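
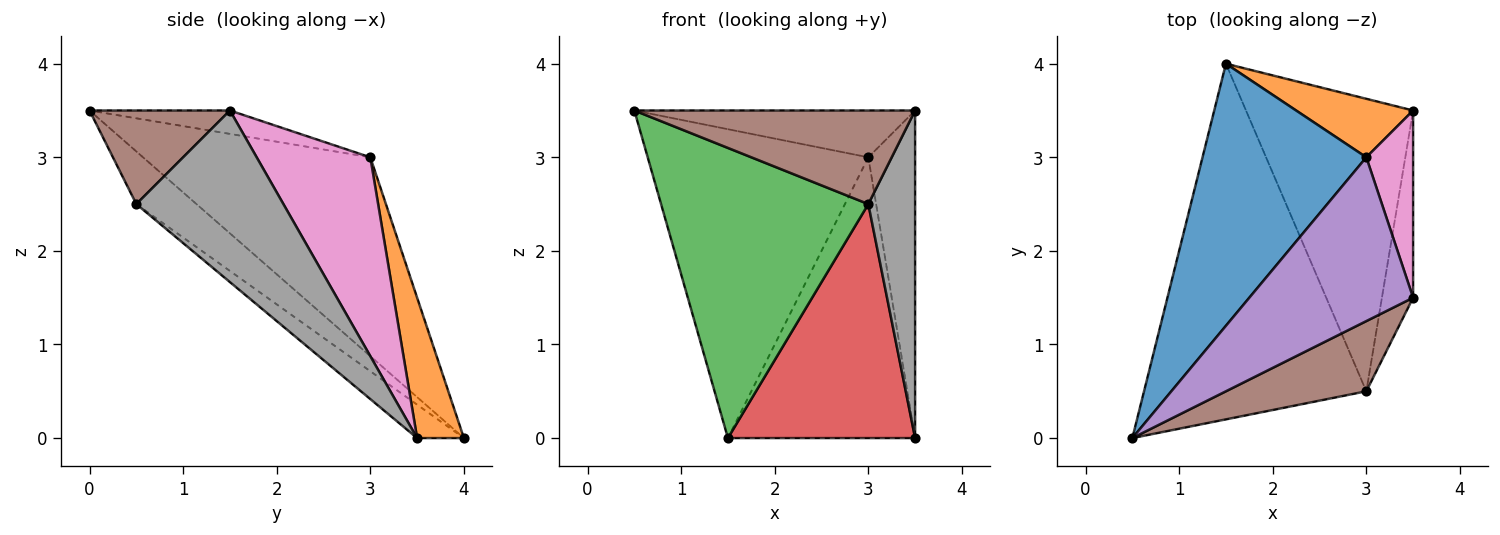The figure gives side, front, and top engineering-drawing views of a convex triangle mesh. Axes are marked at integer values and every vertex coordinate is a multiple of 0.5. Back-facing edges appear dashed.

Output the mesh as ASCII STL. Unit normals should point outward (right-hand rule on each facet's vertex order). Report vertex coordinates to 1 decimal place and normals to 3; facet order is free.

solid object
 facet normal -0.618 0.600 0.509
  outer loop
   vertex 3.0 3.0 3.0
   vertex 1.5 4.0 0.0
   vertex 0.5 0.0 3.5
  endloop
 endfacet
 facet normal 0.238 0.951 0.198
  outer loop
   vertex 3.0 3.0 3.0
   vertex 3.5 3.5 0.0
   vertex 1.5 4.0 0.0
  endloop
 endfacet
 facet normal -0.181 -0.622 -0.762
  outer loop
   vertex 3.0 0.5 2.5
   vertex 0.5 0.0 3.5
   vertex 1.5 4.0 0.0
  endloop
 endfacet
 facet normal -0.154 -0.617 -0.772
  outer loop
   vertex 3.0 0.5 2.5
   vertex 1.5 4.0 0.0
   vertex 3.5 3.5 0.0
  endloop
 endfacet
 facet normal -0.136 0.272 0.953
  outer loop
   vertex 3.5 1.5 3.5
   vertex 3.0 3.0 3.0
   vertex 0.5 0.0 3.5
  endloop
 endfacet
 facet normal 0.371 -0.743 0.557
  outer loop
   vertex 3.5 1.5 3.5
   vertex 0.5 0.0 3.5
   vertex 3.0 0.5 2.5
  endloop
 endfacet
 facet normal 0.904 0.372 0.213
  outer loop
   vertex 3.5 1.5 3.5
   vertex 3.5 3.5 0.0
   vertex 3.0 3.0 3.0
  endloop
 endfacet
 facet normal 0.939 -0.299 -0.171
  outer loop
   vertex 3.5 1.5 3.5
   vertex 3.0 0.5 2.5
   vertex 3.5 3.5 0.0
  endloop
 endfacet
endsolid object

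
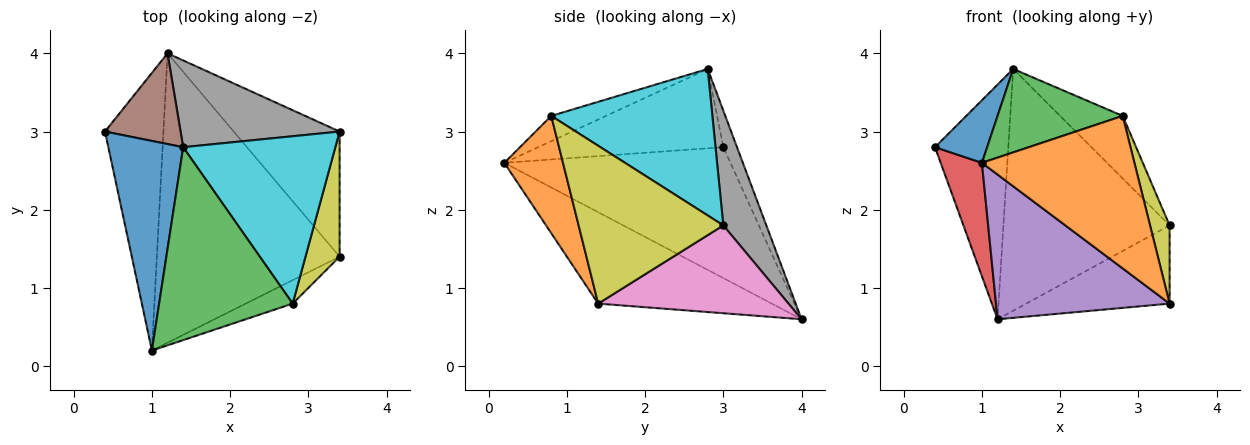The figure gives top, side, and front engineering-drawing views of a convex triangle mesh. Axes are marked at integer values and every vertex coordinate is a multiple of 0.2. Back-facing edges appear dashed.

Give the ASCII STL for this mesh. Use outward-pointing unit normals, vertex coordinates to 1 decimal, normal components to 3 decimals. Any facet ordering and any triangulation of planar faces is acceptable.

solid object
 facet normal -0.712 -0.201 0.672
  outer loop
   vertex 1.4 2.8 3.8
   vertex 0.4 3.0 2.8
   vertex 1.0 0.2 2.6
  endloop
 endfacet
 facet normal 0.355 -0.924 -0.142
  outer loop
   vertex 2.8 0.8 3.2
   vertex 1.0 0.2 2.6
   vertex 3.4 1.4 0.8
  endloop
 endfacet
 facet normal -0.171 -0.391 0.904
  outer loop
   vertex 2.8 0.8 3.2
   vertex 1.4 2.8 3.8
   vertex 1.0 0.2 2.6
  endloop
 endfacet
 facet normal -0.901 -0.164 -0.402
  outer loop
   vertex 1.2 4.0 0.6
   vertex 1.0 0.2 2.6
   vertex 0.4 3.0 2.8
  endloop
 endfacet
 facet normal -0.408 -0.408 -0.816
  outer loop
   vertex 1.2 4.0 0.6
   vertex 3.4 1.4 0.8
   vertex 1.0 0.2 2.6
  endloop
 endfacet
 facet normal -0.172 0.919 0.355
  outer loop
   vertex 1.2 4.0 0.6
   vertex 0.4 3.0 2.8
   vertex 1.4 2.8 3.8
  endloop
 endfacet
 facet normal 0.575 0.433 -0.694
  outer loop
   vertex 3.4 3.0 1.8
   vertex 3.4 1.4 0.8
   vertex 1.2 4.0 0.6
  endloop
 endfacet
 facet normal 0.237 0.914 0.328
  outer loop
   vertex 3.4 3.0 1.8
   vertex 1.2 4.0 0.6
   vertex 1.4 2.8 3.8
  endloop
 endfacet
 facet normal 0.969 -0.131 0.210
  outer loop
   vertex 3.4 3.0 1.8
   vertex 2.8 0.8 3.2
   vertex 3.4 1.4 0.8
  endloop
 endfacet
 facet normal 0.670 0.260 0.696
  outer loop
   vertex 3.4 3.0 1.8
   vertex 1.4 2.8 3.8
   vertex 2.8 0.8 3.2
  endloop
 endfacet
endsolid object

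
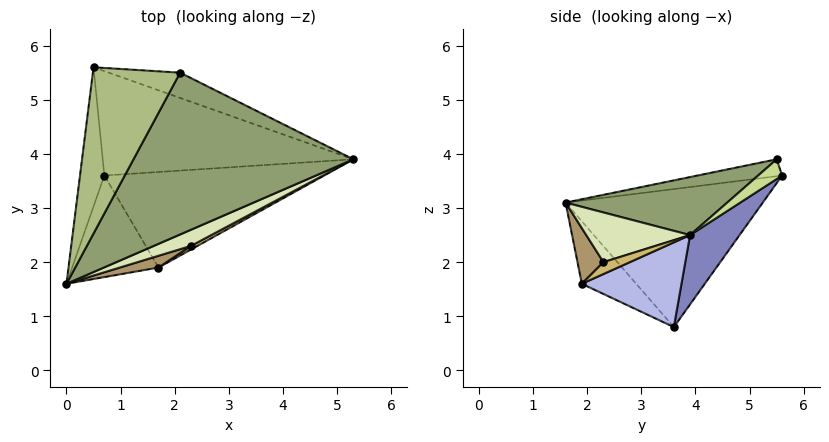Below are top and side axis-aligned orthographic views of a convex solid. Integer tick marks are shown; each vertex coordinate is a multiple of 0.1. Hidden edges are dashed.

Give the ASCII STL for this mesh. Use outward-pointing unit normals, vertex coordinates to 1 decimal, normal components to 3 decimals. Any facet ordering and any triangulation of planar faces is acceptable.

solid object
 facet normal -0.975 0.143 -0.172
  outer loop
   vertex 0.7 3.6 0.8
   vertex 0.0 1.6 3.1
   vertex 0.5 5.6 3.6
  endloop
 endfacet
 facet normal 0.157 0.809 -0.567
  outer loop
   vertex 0.7 3.6 0.8
   vertex 0.5 5.6 3.6
   vertex 5.3 3.9 2.5
  endloop
 endfacet
 facet normal -0.475 -0.588 -0.655
  outer loop
   vertex 1.7 1.9 1.6
   vertex 0.0 1.6 3.1
   vertex 0.7 3.6 0.8
  endloop
 endfacet
 facet normal 0.351 -0.222 -0.910
  outer loop
   vertex 1.7 1.9 1.6
   vertex 0.7 3.6 0.8
   vertex 5.3 3.9 2.5
  endloop
 endfacet
 facet normal 0.242 -0.318 0.917
  outer loop
   vertex 2.1 5.5 3.9
   vertex 0.0 1.6 3.1
   vertex 5.3 3.9 2.5
  endloop
 endfacet
 facet normal -0.189 -0.098 0.977
  outer loop
   vertex 2.1 5.5 3.9
   vertex 0.5 5.6 3.6
   vertex 0.0 1.6 3.1
  endloop
 endfacet
 facet normal 0.157 0.809 -0.566
  outer loop
   vertex 2.1 5.5 3.9
   vertex 5.3 3.9 2.5
   vertex 0.5 5.6 3.6
  endloop
 endfacet
 facet normal 0.408 -0.860 0.305
  outer loop
   vertex 2.3 2.3 2.0
   vertex 5.3 3.9 2.5
   vertex 0.0 1.6 3.1
  endloop
 endfacet
 facet normal 0.398 -0.874 0.277
  outer loop
   vertex 2.3 2.3 2.0
   vertex 0.0 1.6 3.1
   vertex 1.7 1.9 1.6
  endloop
 endfacet
 facet normal 0.427 -0.874 0.233
  outer loop
   vertex 2.3 2.3 2.0
   vertex 1.7 1.9 1.6
   vertex 5.3 3.9 2.5
  endloop
 endfacet
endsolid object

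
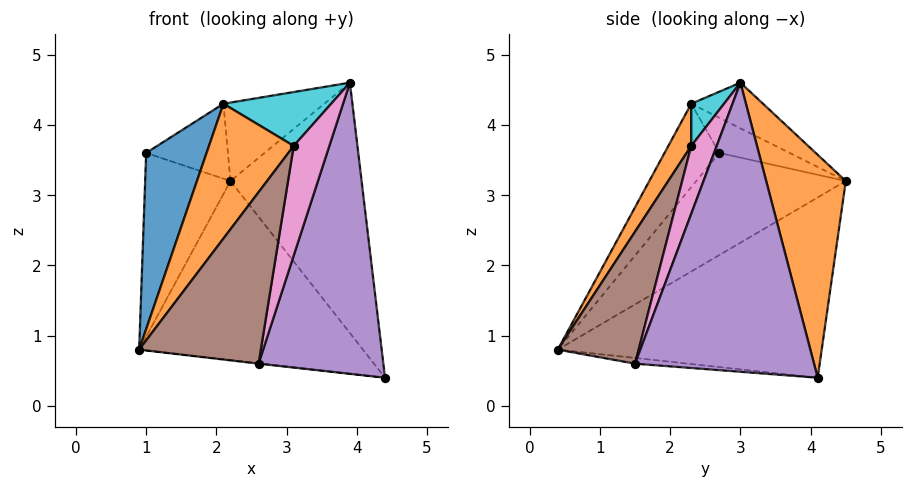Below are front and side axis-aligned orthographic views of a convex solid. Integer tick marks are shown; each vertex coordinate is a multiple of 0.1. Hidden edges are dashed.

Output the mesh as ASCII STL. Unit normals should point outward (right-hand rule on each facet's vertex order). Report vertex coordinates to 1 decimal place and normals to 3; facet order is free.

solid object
 facet normal -0.627 0.532 -0.569
  outer loop
   vertex 2.2 4.5 3.2
   vertex 4.4 4.1 0.4
   vertex 0.9 0.4 0.8
  endloop
 endfacet
 facet normal 0.499 0.822 0.275
  outer loop
   vertex 3.9 3.0 4.6
   vertex 4.4 4.1 0.4
   vertex 2.2 4.5 3.2
  endloop
 endfacet
 facet normal -0.813 0.464 -0.352
  outer loop
   vertex 1.0 2.7 3.6
   vertex 2.2 4.5 3.2
   vertex 0.9 0.4 0.8
  endloop
 endfacet
 facet normal -0.122 0.008 -0.992
  outer loop
   vertex 2.6 1.5 0.6
   vertex 0.9 0.4 0.8
   vertex 4.4 4.1 0.4
  endloop
 endfacet
 facet normal 0.819 -0.571 -0.052
  outer loop
   vertex 2.6 1.5 0.6
   vertex 4.4 4.1 0.4
   vertex 3.9 3.0 4.6
  endloop
 endfacet
 facet normal 0.549 -0.826 0.125
  outer loop
   vertex 3.1 2.3 3.7
   vertex 0.9 0.4 0.8
   vertex 2.6 1.5 0.6
  endloop
 endfacet
 facet normal 0.577 -0.808 0.115
  outer loop
   vertex 3.1 2.3 3.7
   vertex 2.6 1.5 0.6
   vertex 3.9 3.0 4.6
  endloop
 endfacet
 facet normal -0.310 0.436 0.845
  outer loop
   vertex 2.1 2.3 4.3
   vertex 3.9 3.0 4.6
   vertex 2.2 4.5 3.2
  endloop
 endfacet
 facet normal -0.369 0.429 0.825
  outer loop
   vertex 2.1 2.3 4.3
   vertex 2.2 4.5 3.2
   vertex 1.0 2.7 3.6
  endloop
 endfacet
 facet normal 0.262 -0.861 0.437
  outer loop
   vertex 2.1 2.3 4.3
   vertex 3.1 2.3 3.7
   vertex 3.9 3.0 4.6
  endloop
 endfacet
 facet normal -0.568 -0.626 0.535
  outer loop
   vertex 2.1 2.3 4.3
   vertex 1.0 2.7 3.6
   vertex 0.9 0.4 0.8
  endloop
 endfacet
 facet normal 0.239 -0.885 0.399
  outer loop
   vertex 2.1 2.3 4.3
   vertex 0.9 0.4 0.8
   vertex 3.1 2.3 3.7
  endloop
 endfacet
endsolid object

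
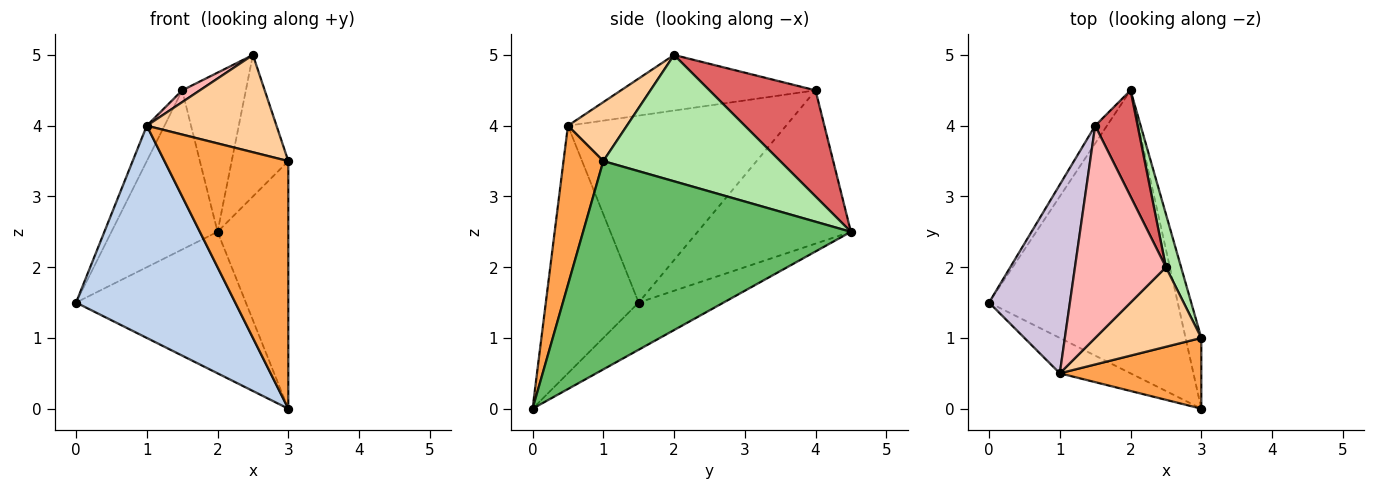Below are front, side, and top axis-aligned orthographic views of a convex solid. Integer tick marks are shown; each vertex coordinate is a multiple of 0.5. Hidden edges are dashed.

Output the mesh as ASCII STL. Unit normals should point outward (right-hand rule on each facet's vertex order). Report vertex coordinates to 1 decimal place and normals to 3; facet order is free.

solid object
 facet normal -0.218 0.436 -0.873
  outer loop
   vertex 2.0 4.5 2.5
   vertex 3.0 0.0 0.0
   vertex 0.0 1.5 1.5
  endloop
 endfacet
 facet normal -0.499 -0.855 -0.142
  outer loop
   vertex 1.0 0.5 4.0
   vertex 0.0 1.5 1.5
   vertex 3.0 0.0 0.0
  endloop
 endfacet
 facet normal 0.295 -0.919 0.262
  outer loop
   vertex 3.0 1.0 3.5
   vertex 1.0 0.5 4.0
   vertex 3.0 0.0 0.0
  endloop
 endfacet
 facet normal 0.332 -0.730 0.597
  outer loop
   vertex 3.0 1.0 3.5
   vertex 2.5 2.0 5.0
   vertex 1.0 0.5 4.0
  endloop
 endfacet
 facet normal 0.964 0.255 -0.073
  outer loop
   vertex 3.0 1.0 3.5
   vertex 3.0 0.0 0.0
   vertex 2.0 4.5 2.5
  endloop
 endfacet
 facet normal 0.946 0.303 0.114
  outer loop
   vertex 3.0 1.0 3.5
   vertex 2.0 4.5 2.5
   vertex 2.5 2.0 5.0
  endloop
 endfacet
 facet normal 0.811 0.487 0.324
  outer loop
   vertex 1.5 4.0 4.5
   vertex 2.5 2.0 5.0
   vertex 2.0 4.5 2.5
  endloop
 endfacet
 facet normal -0.521 -0.047 0.852
  outer loop
   vertex 1.5 4.0 4.5
   vertex 1.0 0.5 4.0
   vertex 2.5 2.0 5.0
  endloop
 endfacet
 facet normal -0.821 0.568 -0.063
  outer loop
   vertex 1.5 4.0 4.5
   vertex 2.0 4.5 2.5
   vertex 0.0 1.5 1.5
  endloop
 endfacet
 facet normal -0.915 0.074 0.396
  outer loop
   vertex 1.5 4.0 4.5
   vertex 0.0 1.5 1.5
   vertex 1.0 0.5 4.0
  endloop
 endfacet
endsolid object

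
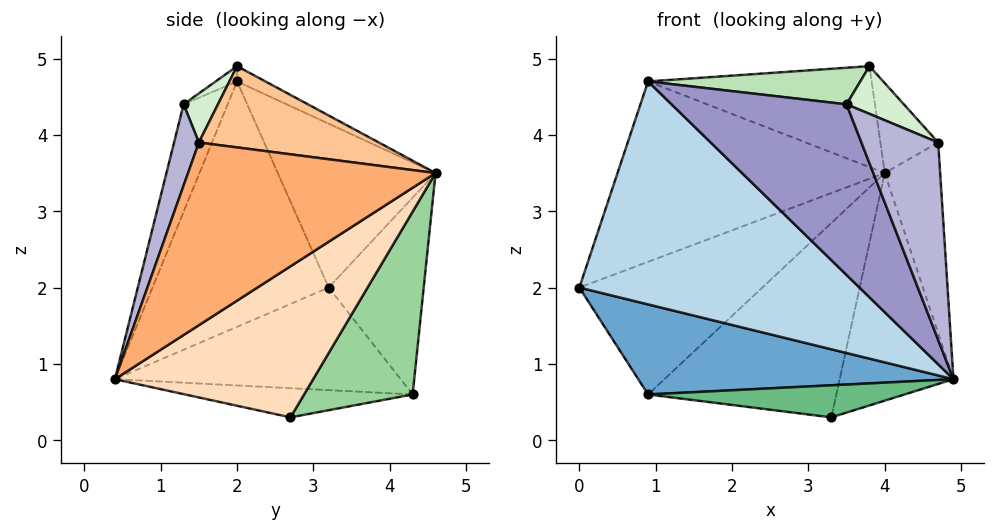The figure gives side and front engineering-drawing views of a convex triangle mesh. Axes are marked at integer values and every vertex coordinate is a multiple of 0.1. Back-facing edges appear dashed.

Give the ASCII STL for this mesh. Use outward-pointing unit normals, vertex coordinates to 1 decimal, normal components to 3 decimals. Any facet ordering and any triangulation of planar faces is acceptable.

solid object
 facet normal -0.472 -0.520 -0.712
  outer loop
   vertex 0.9 4.3 0.6
   vertex 4.9 0.4 0.8
   vertex 0.0 3.2 2.0
  endloop
 endfacet
 facet normal -0.428 0.824 0.372
  outer loop
   vertex 0.9 4.3 0.6
   vertex 0.0 3.2 2.0
   vertex 4.0 4.6 3.5
  endloop
 endfacet
 facet normal -0.522 -0.830 -0.195
  outer loop
   vertex 0.9 2.0 4.7
   vertex 0.0 3.2 2.0
   vertex 4.9 0.4 0.8
  endloop
 endfacet
 facet normal -0.445 0.754 0.483
  outer loop
   vertex 0.9 2.0 4.7
   vertex 4.0 4.6 3.5
   vertex 0.0 3.2 2.0
  endloop
 endfacet
 facet normal -0.060 0.477 0.877
  outer loop
   vertex 0.9 2.0 4.7
   vertex 3.8 2.0 4.9
   vertex 4.0 4.6 3.5
  endloop
 endfacet
 facet normal 0.976 0.218 -0.015
  outer loop
   vertex 4.7 1.5 3.9
   vertex 4.9 0.4 0.8
   vertex 4.0 4.6 3.5
  endloop
 endfacet
 facet normal 0.779 0.250 0.576
  outer loop
   vertex 4.7 1.5 3.9
   vertex 4.0 4.6 3.5
   vertex 3.8 2.0 4.9
  endloop
 endfacet
 facet normal 0.780 0.448 -0.437
  outer loop
   vertex 3.3 2.7 0.3
   vertex 4.0 4.6 3.5
   vertex 4.9 0.4 0.8
  endloop
 endfacet
 facet normal -0.401 -0.452 -0.797
  outer loop
   vertex 3.3 2.7 0.3
   vertex 4.9 0.4 0.8
   vertex 0.9 4.3 0.6
  endloop
 endfacet
 facet normal 0.424 0.735 -0.529
  outer loop
   vertex 3.3 2.7 0.3
   vertex 0.9 4.3 0.6
   vertex 4.0 4.6 3.5
  endloop
 endfacet
 facet normal -0.057 -0.564 0.824
  outer loop
   vertex 3.5 1.3 4.4
   vertex 3.8 2.0 4.9
   vertex 0.9 2.0 4.7
  endloop
 endfacet
 facet normal 0.384 -0.640 0.666
  outer loop
   vertex 3.5 1.3 4.4
   vertex 4.7 1.5 3.9
   vertex 3.8 2.0 4.9
  endloop
 endfacet
 facet normal -0.241 -0.959 0.146
  outer loop
   vertex 3.5 1.3 4.4
   vertex 0.9 2.0 4.7
   vertex 4.9 0.4 0.8
  endloop
 endfacet
 facet normal 0.290 -0.896 0.337
  outer loop
   vertex 3.5 1.3 4.4
   vertex 4.9 0.4 0.8
   vertex 4.7 1.5 3.9
  endloop
 endfacet
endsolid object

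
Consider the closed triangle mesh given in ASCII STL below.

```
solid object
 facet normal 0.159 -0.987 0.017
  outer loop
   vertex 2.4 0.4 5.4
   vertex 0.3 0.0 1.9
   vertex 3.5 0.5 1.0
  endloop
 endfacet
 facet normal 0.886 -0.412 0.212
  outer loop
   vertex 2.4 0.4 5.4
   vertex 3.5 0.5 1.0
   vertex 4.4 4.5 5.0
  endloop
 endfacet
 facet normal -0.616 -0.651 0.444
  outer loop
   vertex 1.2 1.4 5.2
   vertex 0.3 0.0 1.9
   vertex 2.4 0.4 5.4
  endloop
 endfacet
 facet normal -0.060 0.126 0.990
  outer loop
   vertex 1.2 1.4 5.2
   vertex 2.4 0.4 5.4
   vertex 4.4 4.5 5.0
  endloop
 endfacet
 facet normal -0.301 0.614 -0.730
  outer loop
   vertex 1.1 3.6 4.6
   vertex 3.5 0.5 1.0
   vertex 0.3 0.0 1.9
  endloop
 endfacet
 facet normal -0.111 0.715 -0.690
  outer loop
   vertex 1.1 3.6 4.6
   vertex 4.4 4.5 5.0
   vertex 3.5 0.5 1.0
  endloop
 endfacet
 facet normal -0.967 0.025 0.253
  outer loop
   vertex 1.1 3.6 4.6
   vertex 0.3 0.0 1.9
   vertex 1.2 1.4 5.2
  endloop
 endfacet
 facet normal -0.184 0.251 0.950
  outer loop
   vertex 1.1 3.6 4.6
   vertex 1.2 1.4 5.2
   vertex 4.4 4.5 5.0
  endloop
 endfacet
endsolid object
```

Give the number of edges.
12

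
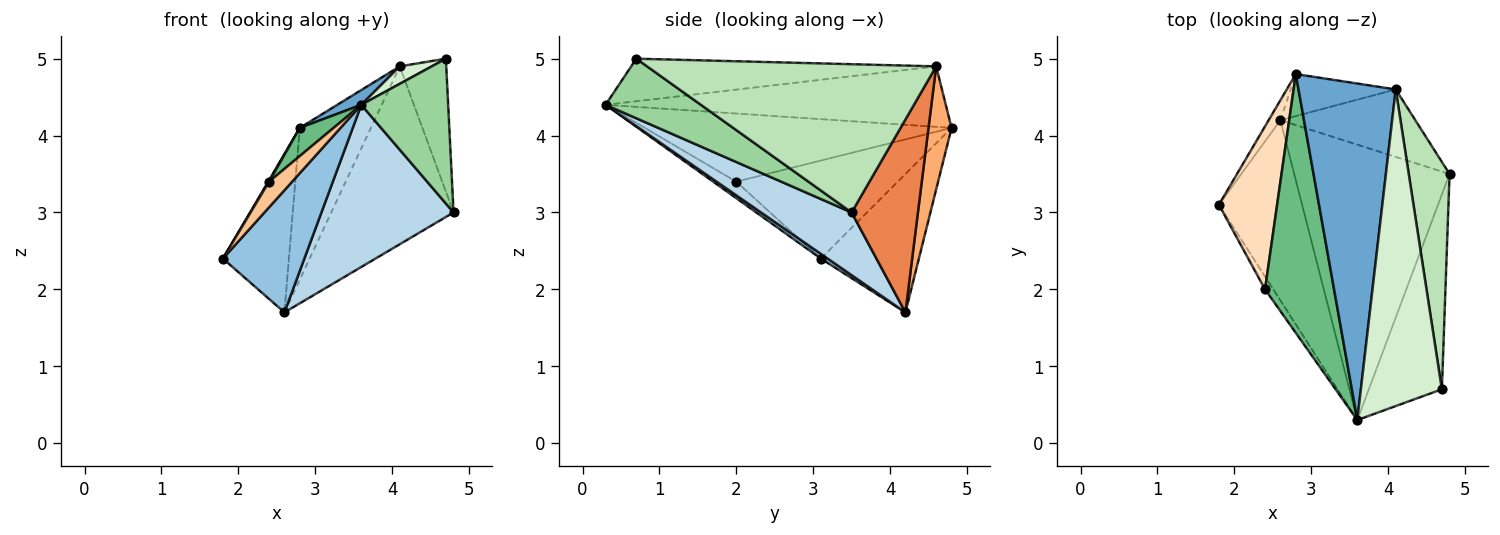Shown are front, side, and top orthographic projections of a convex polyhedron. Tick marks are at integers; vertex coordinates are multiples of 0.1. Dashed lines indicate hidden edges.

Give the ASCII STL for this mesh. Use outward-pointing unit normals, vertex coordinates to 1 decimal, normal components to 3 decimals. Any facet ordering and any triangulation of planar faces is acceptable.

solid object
 facet normal -0.528 -0.037 0.848
  outer loop
   vertex 4.1 4.6 4.9
   vertex 2.8 4.8 4.1
   vertex 3.6 0.3 4.4
  endloop
 endfacet
 facet normal 0.047 -0.560 -0.827
  outer loop
   vertex 2.6 4.2 1.7
   vertex 3.6 0.3 4.4
   vertex 1.8 3.1 2.4
  endloop
 endfacet
 facet normal 0.328 -0.479 -0.814
  outer loop
   vertex 2.6 4.2 1.7
   vertex 4.8 3.5 3.0
   vertex 3.6 0.3 4.4
  endloop
 endfacet
 facet normal -0.827 0.557 -0.070
  outer loop
   vertex 2.6 4.2 1.7
   vertex 1.8 3.1 2.4
   vertex 2.8 4.8 4.1
  endloop
 endfacet
 facet normal 0.452 0.834 -0.316
  outer loop
   vertex 2.6 4.2 1.7
   vertex 4.1 4.6 4.9
   vertex 4.8 3.5 3.0
  endloop
 endfacet
 facet normal 0.298 0.920 -0.255
  outer loop
   vertex 2.6 4.2 1.7
   vertex 2.8 4.8 4.1
   vertex 4.1 4.6 4.9
  endloop
 endfacet
 facet normal -0.667 -0.667 -0.333
  outer loop
   vertex 2.4 2.0 3.4
   vertex 1.8 3.1 2.4
   vertex 3.6 0.3 4.4
  endloop
 endfacet
 facet normal -0.860 -0.005 0.511
  outer loop
   vertex 2.4 2.0 3.4
   vertex 2.8 4.8 4.1
   vertex 1.8 3.1 2.4
  endloop
 endfacet
 facet normal -0.701 -0.077 0.709
  outer loop
   vertex 2.4 2.0 3.4
   vertex 3.6 0.3 4.4
   vertex 2.8 4.8 4.1
  endloop
 endfacet
 facet normal 0.548 -0.499 -0.671
  outer loop
   vertex 4.7 0.7 5.0
   vertex 3.6 0.3 4.4
   vertex 4.8 3.5 3.0
  endloop
 endfacet
 facet normal 0.953 0.153 0.262
  outer loop
   vertex 4.7 0.7 5.0
   vertex 4.8 3.5 3.0
   vertex 4.1 4.6 4.9
  endloop
 endfacet
 facet normal -0.465 -0.049 0.884
  outer loop
   vertex 4.7 0.7 5.0
   vertex 4.1 4.6 4.9
   vertex 3.6 0.3 4.4
  endloop
 endfacet
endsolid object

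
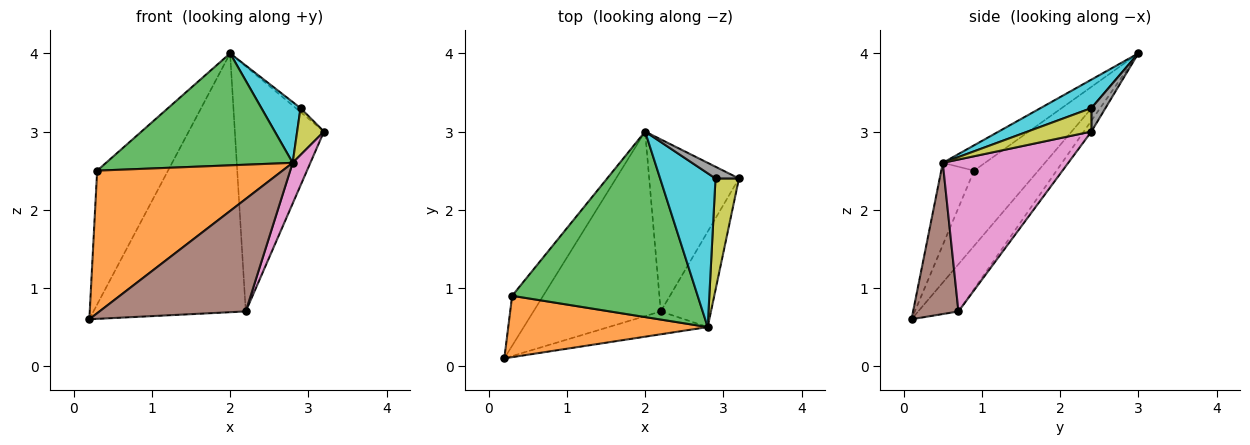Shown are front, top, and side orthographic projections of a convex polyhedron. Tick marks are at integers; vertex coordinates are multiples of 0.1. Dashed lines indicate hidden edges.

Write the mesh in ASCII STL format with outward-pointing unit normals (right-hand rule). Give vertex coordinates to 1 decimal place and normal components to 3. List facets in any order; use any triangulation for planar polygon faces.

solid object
 facet normal -0.647 0.714 -0.267
  outer loop
   vertex 0.3 0.9 2.5
   vertex 2.0 3.0 4.0
   vertex 0.2 0.1 0.6
  endloop
 endfacet
 facet normal -0.161 -0.907 0.390
  outer loop
   vertex 2.8 0.5 2.6
   vertex 0.3 0.9 2.5
   vertex 0.2 0.1 0.6
  endloop
 endfacet
 facet normal -0.116 -0.513 0.850
  outer loop
   vertex 2.8 0.5 2.6
   vertex 2.0 3.0 4.0
   vertex 0.3 0.9 2.5
  endloop
 endfacet
 facet normal -0.210 0.796 -0.568
  outer loop
   vertex 2.2 0.7 0.7
   vertex 0.2 0.1 0.6
   vertex 2.0 3.0 4.0
  endloop
 endfacet
 facet normal -0.069 0.816 -0.573
  outer loop
   vertex 2.2 0.7 0.7
   vertex 2.0 3.0 4.0
   vertex 3.2 2.4 3.0
  endloop
 endfacet
 facet normal 0.291 -0.938 -0.191
  outer loop
   vertex 2.2 0.7 0.7
   vertex 2.8 0.5 2.6
   vertex 0.2 0.1 0.6
  endloop
 endfacet
 facet normal 0.941 -0.133 -0.311
  outer loop
   vertex 2.2 0.7 0.7
   vertex 3.2 2.4 3.0
   vertex 2.8 0.5 2.6
  endloop
 endfacet
 facet normal 0.688 0.229 0.688
  outer loop
   vertex 2.9 2.4 3.3
   vertex 3.2 2.4 3.0
   vertex 2.0 3.0 4.0
  endloop
 endfacet
 facet normal 0.678 -0.285 0.678
  outer loop
   vertex 2.9 2.4 3.3
   vertex 2.8 0.5 2.6
   vertex 3.2 2.4 3.0
  endloop
 endfacet
 facet normal 0.431 -0.332 0.839
  outer loop
   vertex 2.9 2.4 3.3
   vertex 2.0 3.0 4.0
   vertex 2.8 0.5 2.6
  endloop
 endfacet
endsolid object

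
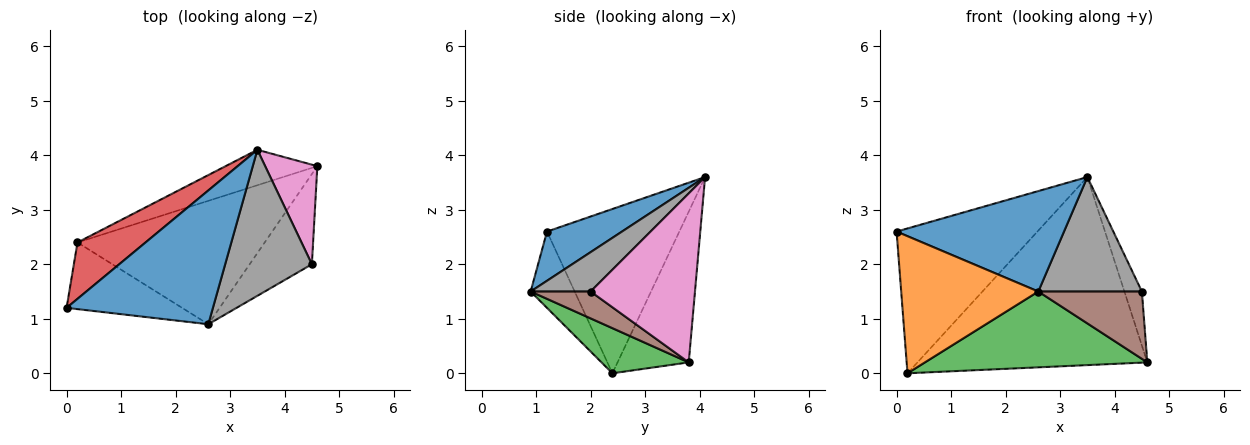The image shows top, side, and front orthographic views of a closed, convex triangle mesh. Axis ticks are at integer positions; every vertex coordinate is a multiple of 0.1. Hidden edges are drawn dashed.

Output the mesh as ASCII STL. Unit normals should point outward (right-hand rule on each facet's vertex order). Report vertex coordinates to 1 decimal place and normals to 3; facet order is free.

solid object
 facet normal 0.260 -0.580 0.772
  outer loop
   vertex 3.5 4.1 3.6
   vertex 0.0 1.2 2.6
   vertex 2.6 0.9 1.5
  endloop
 endfacet
 facet normal -0.277 -0.864 -0.420
  outer loop
   vertex 0.2 2.4 0.0
   vertex 2.6 0.9 1.5
   vertex 0.0 1.2 2.6
  endloop
 endfacet
 facet normal 0.201 -0.513 -0.835
  outer loop
   vertex 0.2 2.4 0.0
   vertex 4.6 3.8 0.2
   vertex 2.6 0.9 1.5
  endloop
 endfacet
 facet normal -0.659 0.701 0.273
  outer loop
   vertex 0.2 2.4 0.0
   vertex 0.0 1.2 2.6
   vertex 3.5 4.1 3.6
  endloop
 endfacet
 facet normal -0.291 0.940 -0.177
  outer loop
   vertex 0.2 2.4 0.0
   vertex 3.5 4.1 3.6
   vertex 4.6 3.8 0.2
  endloop
 endfacet
 facet normal 0.327 -0.565 -0.757
  outer loop
   vertex 4.5 2.0 1.5
   vertex 2.6 0.9 1.5
   vertex 4.6 3.8 0.2
  endloop
 endfacet
 facet normal 0.943 0.158 0.291
  outer loop
   vertex 4.5 2.0 1.5
   vertex 4.6 3.8 0.2
   vertex 3.5 4.1 3.6
  endloop
 endfacet
 facet normal 0.336 -0.581 0.741
  outer loop
   vertex 4.5 2.0 1.5
   vertex 3.5 4.1 3.6
   vertex 2.6 0.9 1.5
  endloop
 endfacet
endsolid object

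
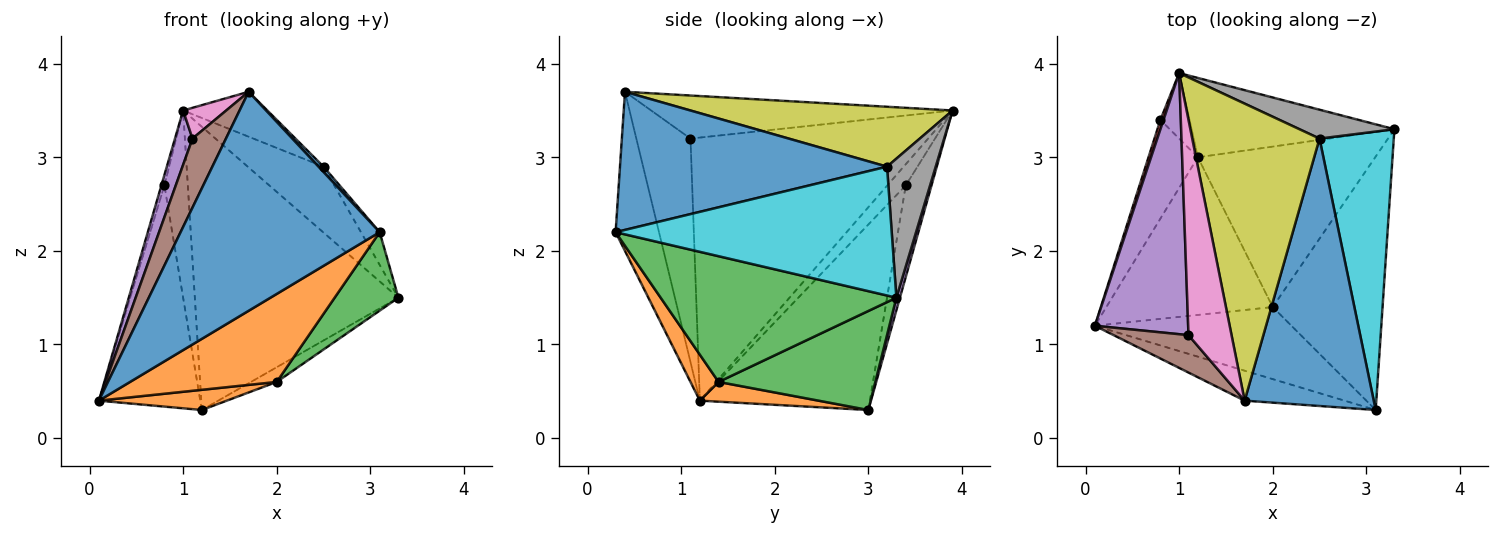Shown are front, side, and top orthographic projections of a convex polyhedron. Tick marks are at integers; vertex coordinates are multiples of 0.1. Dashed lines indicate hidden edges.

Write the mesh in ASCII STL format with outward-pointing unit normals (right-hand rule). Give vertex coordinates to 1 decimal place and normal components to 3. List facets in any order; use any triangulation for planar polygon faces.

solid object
 facet normal -0.211 -0.968 -0.132
  outer loop
   vertex 1.7 0.4 3.7
   vertex 0.1 1.2 0.4
   vertex 3.1 0.3 2.2
  endloop
 endfacet
 facet normal 0.147 -0.765 -0.627
  outer loop
   vertex 2.0 1.4 0.6
   vertex 3.1 0.3 2.2
   vertex 0.1 1.2 0.4
  endloop
 endfacet
 facet normal 0.738 -0.200 -0.645
  outer loop
   vertex 2.0 1.4 0.6
   vertex 3.3 3.3 1.5
   vertex 3.1 0.3 2.2
  endloop
 endfacet
 facet normal -0.977 0.160 0.144
  outer loop
   vertex 0.8 3.4 2.7
   vertex 0.1 1.2 0.4
   vertex 1.0 3.9 3.5
  endloop
 endfacet
 facet normal -0.940 -0.069 0.333
  outer loop
   vertex 1.1 1.1 3.2
   vertex 1.0 3.9 3.5
   vertex 0.1 1.2 0.4
  endloop
 endfacet
 facet normal -0.818 -0.505 0.274
  outer loop
   vertex 1.1 1.1 3.2
   vertex 0.1 1.2 0.4
   vertex 1.7 0.4 3.7
  endloop
 endfacet
 facet normal -0.704 -0.101 0.704
  outer loop
   vertex 1.1 1.1 3.2
   vertex 1.7 0.4 3.7
   vertex 1.0 3.9 3.5
  endloop
 endfacet
 facet normal 0.507 0.790 0.346
  outer loop
   vertex 2.5 3.2 2.9
   vertex 3.3 3.3 1.5
   vertex 1.0 3.9 3.5
  endloop
 endfacet
 facet normal 0.422 0.136 0.896
  outer loop
   vertex 2.5 3.2 2.9
   vertex 1.0 3.9 3.5
   vertex 1.7 0.4 3.7
  endloop
 endfacet
 facet normal 0.865 0.059 0.498
  outer loop
   vertex 2.5 3.2 2.9
   vertex 3.1 0.3 2.2
   vertex 3.3 3.3 1.5
  endloop
 endfacet
 facet normal 0.731 -0.014 0.683
  outer loop
   vertex 2.5 3.2 2.9
   vertex 1.7 0.4 3.7
   vertex 3.1 0.3 2.2
  endloop
 endfacet
 facet normal 0.117 -0.126 -0.985
  outer loop
   vertex 1.2 3.0 0.3
   vertex 2.0 1.4 0.6
   vertex 0.1 1.2 0.4
  endloop
 endfacet
 facet normal 0.486 0.080 -0.870
  outer loop
   vertex 1.2 3.0 0.3
   vertex 3.3 3.3 1.5
   vertex 2.0 1.4 0.6
  endloop
 endfacet
 facet normal -0.837 0.499 -0.223
  outer loop
   vertex 1.2 3.0 0.3
   vertex 0.1 1.2 0.4
   vertex 0.8 3.4 2.7
  endloop
 endfacet
 facet normal 0.017 0.963 -0.270
  outer loop
   vertex 1.2 3.0 0.3
   vertex 1.0 3.9 3.5
   vertex 3.3 3.3 1.5
  endloop
 endfacet
 facet normal -0.720 0.655 -0.229
  outer loop
   vertex 1.2 3.0 0.3
   vertex 0.8 3.4 2.7
   vertex 1.0 3.9 3.5
  endloop
 endfacet
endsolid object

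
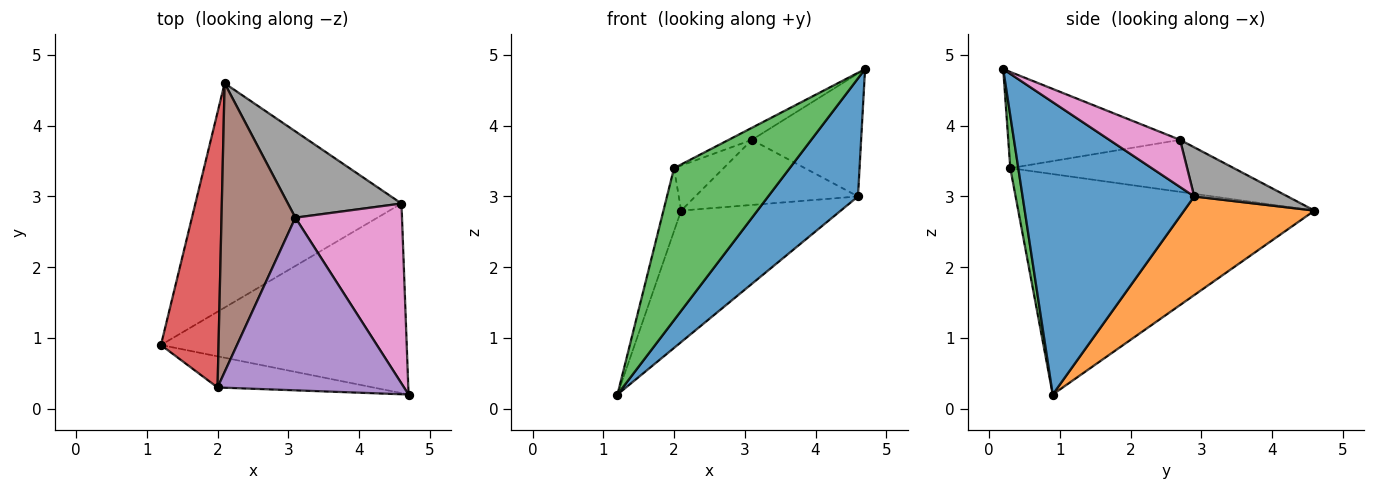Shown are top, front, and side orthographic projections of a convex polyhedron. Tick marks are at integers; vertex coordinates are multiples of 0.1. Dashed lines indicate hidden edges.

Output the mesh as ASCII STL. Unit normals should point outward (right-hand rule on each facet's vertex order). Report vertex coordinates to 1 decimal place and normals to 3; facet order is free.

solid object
 facet normal 0.711 -0.372 -0.597
  outer loop
   vertex 4.6 2.9 3.0
   vertex 4.7 0.2 4.8
   vertex 1.2 0.9 0.2
  endloop
 endfacet
 facet normal 0.382 0.467 -0.797
  outer loop
   vertex 4.6 2.9 3.0
   vertex 1.2 0.9 0.2
   vertex 2.1 4.6 2.8
  endloop
 endfacet
 facet normal 0.068 -0.977 -0.200
  outer loop
   vertex 2.0 0.3 3.4
   vertex 1.2 0.9 0.2
   vertex 4.7 0.2 4.8
  endloop
 endfacet
 facet normal -0.966 0.058 0.252
  outer loop
   vertex 2.0 0.3 3.4
   vertex 2.1 4.6 2.8
   vertex 1.2 0.9 0.2
  endloop
 endfacet
 facet normal -0.458 0.062 0.887
  outer loop
   vertex 3.1 2.7 3.8
   vertex 2.0 0.3 3.4
   vertex 4.7 0.2 4.8
  endloop
 endfacet
 facet normal -0.571 0.126 0.811
  outer loop
   vertex 3.1 2.7 3.8
   vertex 2.1 4.6 2.8
   vertex 2.0 0.3 3.4
  endloop
 endfacet
 facet normal 0.343 0.530 0.776
  outer loop
   vertex 3.1 2.7 3.8
   vertex 4.7 0.2 4.8
   vertex 4.6 2.9 3.0
  endloop
 endfacet
 facet normal 0.327 0.569 0.755
  outer loop
   vertex 3.1 2.7 3.8
   vertex 4.6 2.9 3.0
   vertex 2.1 4.6 2.8
  endloop
 endfacet
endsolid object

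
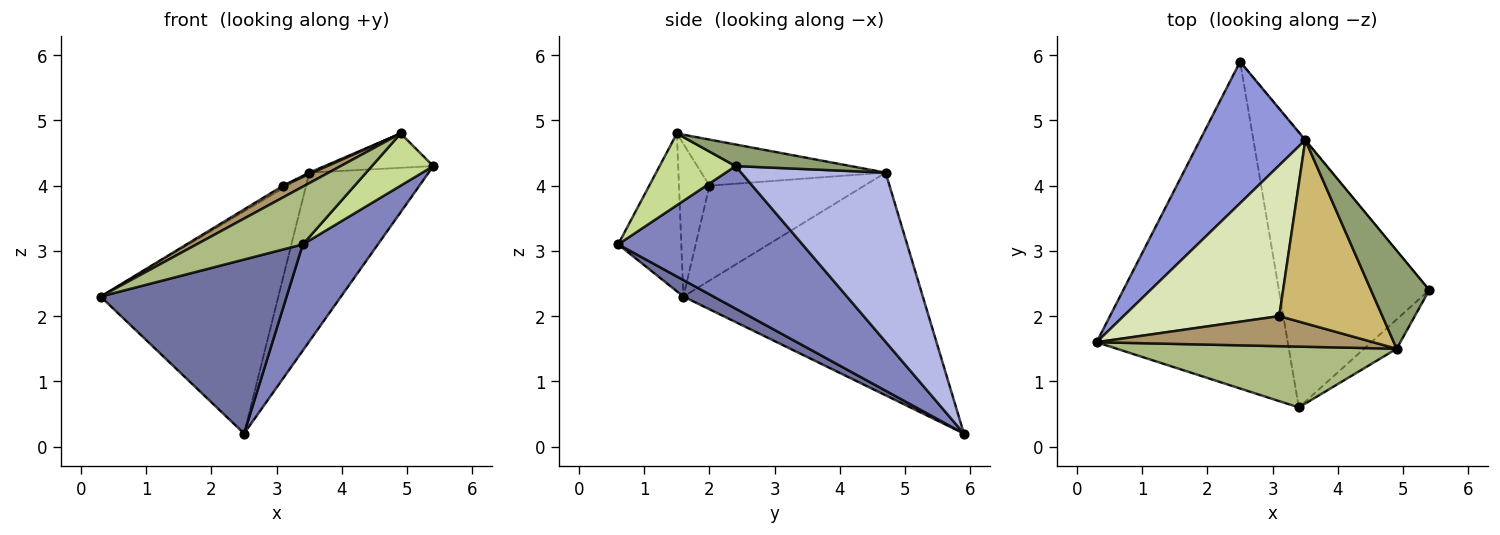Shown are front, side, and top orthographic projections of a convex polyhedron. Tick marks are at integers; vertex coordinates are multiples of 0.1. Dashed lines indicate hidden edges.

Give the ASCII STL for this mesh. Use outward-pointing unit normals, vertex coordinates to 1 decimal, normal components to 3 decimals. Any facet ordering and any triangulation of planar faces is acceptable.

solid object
 facet normal 0.076 -0.469 -0.880
  outer loop
   vertex 3.4 0.6 3.1
   vertex 0.3 1.6 2.3
   vertex 2.5 5.9 0.2
  endloop
 endfacet
 facet normal 0.662 -0.270 -0.699
  outer loop
   vertex 3.4 0.6 3.1
   vertex 2.5 5.9 0.2
   vertex 5.4 2.4 4.3
  endloop
 endfacet
 facet normal -0.751 0.557 0.355
  outer loop
   vertex 3.5 4.7 4.2
   vertex 2.5 5.9 0.2
   vertex 0.3 1.6 2.3
  endloop
 endfacet
 facet normal 0.771 0.637 -0.002
  outer loop
   vertex 3.5 4.7 4.2
   vertex 5.4 2.4 4.3
   vertex 2.5 5.9 0.2
  endloop
 endfacet
 facet normal 0.330 0.312 0.891
  outer loop
   vertex 4.9 1.5 4.8
   vertex 5.4 2.4 4.3
   vertex 3.5 4.7 4.2
  endloop
 endfacet
 facet normal -0.379 -0.637 0.671
  outer loop
   vertex 4.9 1.5 4.8
   vertex 0.3 1.6 2.3
   vertex 3.4 0.6 3.1
  endloop
 endfacet
 facet normal 0.733 -0.593 -0.333
  outer loop
   vertex 4.9 1.5 4.8
   vertex 3.4 0.6 3.1
   vertex 5.4 2.4 4.3
  endloop
 endfacet
 facet normal -0.520 0.014 0.854
  outer loop
   vertex 3.1 2.0 4.0
   vertex 3.5 4.7 4.2
   vertex 0.3 1.6 2.3
  endloop
 endfacet
 facet normal -0.458 -0.321 0.829
  outer loop
   vertex 3.1 2.0 4.0
   vertex 0.3 1.6 2.3
   vertex 4.9 1.5 4.8
  endloop
 endfacet
 facet normal -0.408 -0.007 0.913
  outer loop
   vertex 3.1 2.0 4.0
   vertex 4.9 1.5 4.8
   vertex 3.5 4.7 4.2
  endloop
 endfacet
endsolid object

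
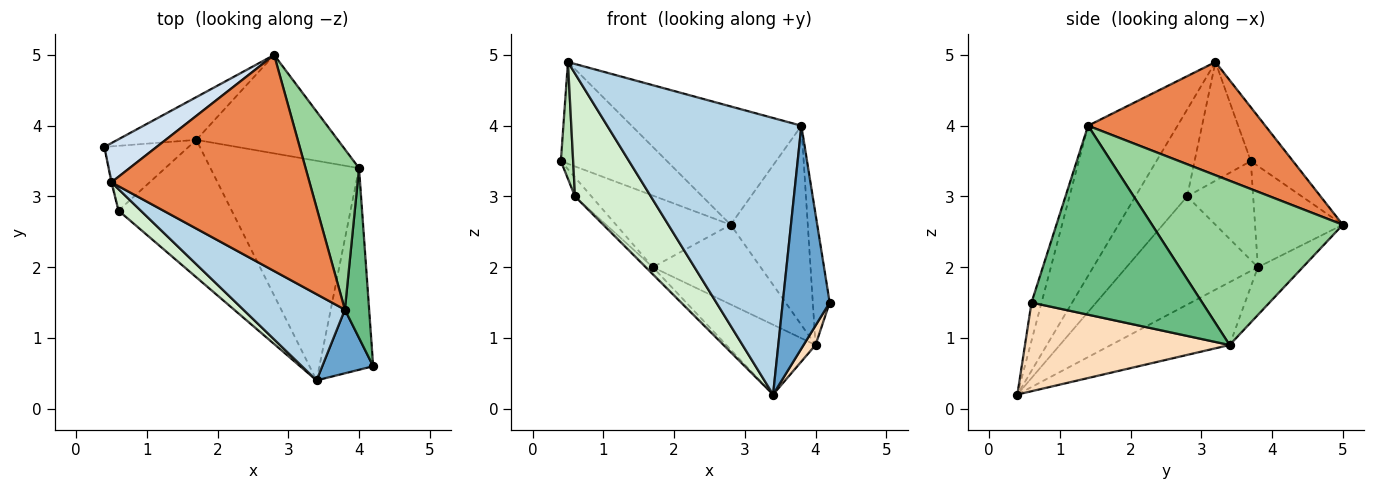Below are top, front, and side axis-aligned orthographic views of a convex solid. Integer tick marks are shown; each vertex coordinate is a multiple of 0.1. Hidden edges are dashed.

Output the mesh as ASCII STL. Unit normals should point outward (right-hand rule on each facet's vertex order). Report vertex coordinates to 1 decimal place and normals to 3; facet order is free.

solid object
 facet normal -0.202 -0.942 0.269
  outer loop
   vertex 3.8 1.4 4.0
   vertex 3.4 0.4 0.2
   vertex 4.2 0.6 1.5
  endloop
 endfacet
 facet normal -0.549 0.718 -0.428
  outer loop
   vertex 1.7 3.8 2.0
   vertex 0.4 3.7 3.5
   vertex 2.8 5.0 2.6
  endloop
 endfacet
 facet normal -0.402 -0.874 0.272
  outer loop
   vertex 0.5 3.2 4.9
   vertex 3.4 0.4 0.2
   vertex 3.8 1.4 4.0
  endloop
 endfacet
 facet normal -0.347 0.875 0.337
  outer loop
   vertex 0.5 3.2 4.9
   vertex 2.8 5.0 2.6
   vertex 0.4 3.7 3.5
  endloop
 endfacet
 facet normal 0.448 0.429 0.784
  outer loop
   vertex 0.5 3.2 4.9
   vertex 3.8 1.4 4.0
   vertex 2.8 5.0 2.6
  endloop
 endfacet
 facet normal -0.254 0.609 -0.752
  outer loop
   vertex 4.0 3.4 0.9
   vertex 1.7 3.8 2.0
   vertex 2.8 5.0 2.6
  endloop
 endfacet
 facet normal -0.374 0.281 -0.884
  outer loop
   vertex 4.0 3.4 0.9
   vertex 3.4 0.4 0.2
   vertex 1.7 3.8 2.0
  endloop
 endfacet
 facet normal 0.854 -0.050 -0.518
  outer loop
   vertex 4.0 3.4 0.9
   vertex 4.2 0.6 1.5
   vertex 3.4 0.4 0.2
  endloop
 endfacet
 facet normal 0.987 0.098 0.127
  outer loop
   vertex 4.0 3.4 0.9
   vertex 3.8 1.4 4.0
   vertex 4.2 0.6 1.5
  endloop
 endfacet
 facet normal 0.888 0.359 0.289
  outer loop
   vertex 4.0 3.4 0.9
   vertex 2.8 5.0 2.6
   vertex 3.8 1.4 4.0
  endloop
 endfacet
 facet normal -0.977 -0.213 -0.006
  outer loop
   vertex 0.6 2.8 3.0
   vertex 0.5 3.2 4.9
   vertex 0.4 3.7 3.5
  endloop
 endfacet
 facet normal -0.558 -0.817 0.143
  outer loop
   vertex 0.6 2.8 3.0
   vertex 3.4 0.4 0.2
   vertex 0.5 3.2 4.9
  endloop
 endfacet
 facet normal -0.748 0.187 -0.636
  outer loop
   vertex 0.6 2.8 3.0
   vertex 0.4 3.7 3.5
   vertex 1.7 3.8 2.0
  endloop
 endfacet
 facet normal -0.691 0.037 -0.722
  outer loop
   vertex 0.6 2.8 3.0
   vertex 1.7 3.8 2.0
   vertex 3.4 0.4 0.2
  endloop
 endfacet
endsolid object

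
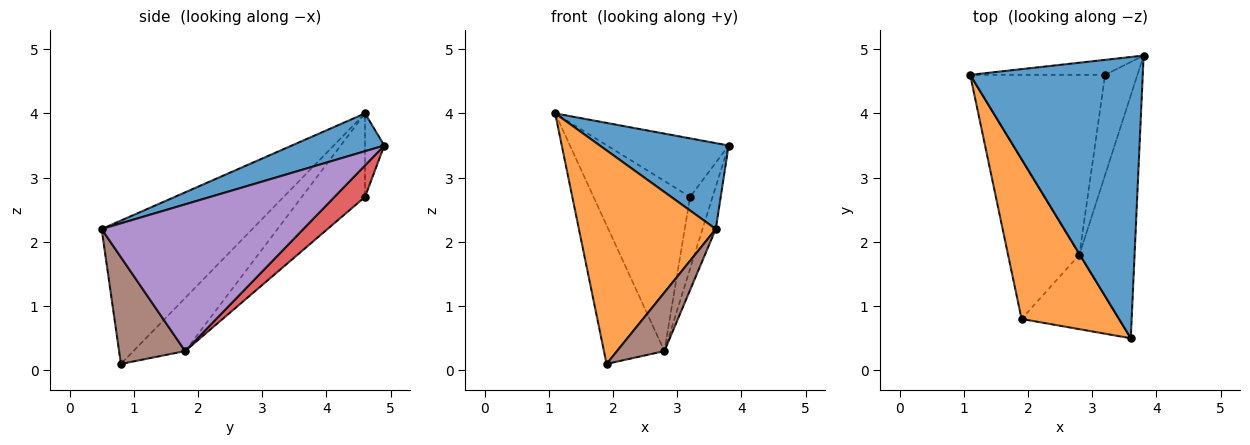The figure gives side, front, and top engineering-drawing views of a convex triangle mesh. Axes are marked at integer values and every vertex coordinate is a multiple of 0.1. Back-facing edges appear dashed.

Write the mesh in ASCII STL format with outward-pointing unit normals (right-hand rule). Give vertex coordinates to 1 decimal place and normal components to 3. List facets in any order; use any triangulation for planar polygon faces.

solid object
 facet normal 0.205 -0.286 0.936
  outer loop
   vertex 3.6 0.5 2.2
   vertex 3.8 4.9 3.5
   vertex 1.1 4.6 4.0
  endloop
 endfacet
 facet normal -0.661 -0.601 0.450
  outer loop
   vertex 1.9 0.8 0.1
   vertex 3.6 0.5 2.2
   vertex 1.1 4.6 4.0
  endloop
 endfacet
 facet normal -0.152 0.958 -0.245
  outer loop
   vertex 3.2 4.6 2.7
   vertex 1.1 4.6 4.0
   vertex 3.8 4.9 3.5
  endloop
 endfacet
 facet normal 0.621 0.457 -0.637
  outer loop
   vertex 2.8 1.8 0.3
   vertex 3.2 4.6 2.7
   vertex 3.8 4.9 3.5
  endloop
 endfacet
 facet normal 0.934 0.061 -0.351
  outer loop
   vertex 2.8 1.8 0.3
   vertex 3.8 4.9 3.5
   vertex 3.6 0.5 2.2
  endloop
 endfacet
 facet normal 0.653 -0.468 -0.595
  outer loop
   vertex 2.8 1.8 0.3
   vertex 3.6 0.5 2.2
   vertex 1.9 0.8 0.1
  endloop
 endfacet
 facet normal -0.490 0.572 -0.658
  outer loop
   vertex 2.8 1.8 0.3
   vertex 1.9 0.8 0.1
   vertex 1.1 4.6 4.0
  endloop
 endfacet
 facet normal -0.410 0.627 -0.663
  outer loop
   vertex 2.8 1.8 0.3
   vertex 1.1 4.6 4.0
   vertex 3.2 4.6 2.7
  endloop
 endfacet
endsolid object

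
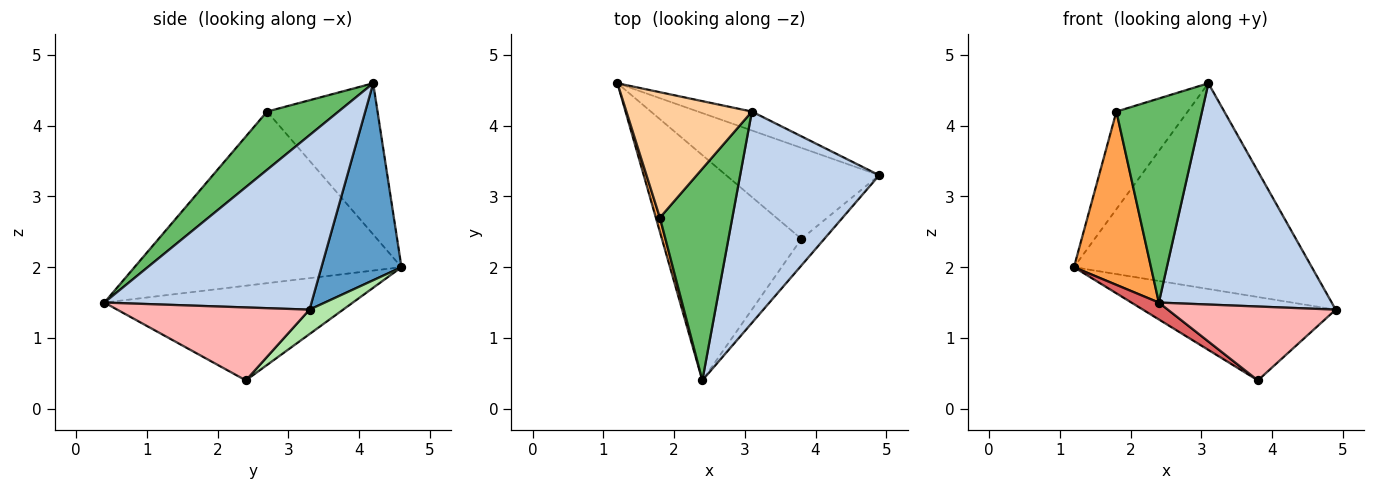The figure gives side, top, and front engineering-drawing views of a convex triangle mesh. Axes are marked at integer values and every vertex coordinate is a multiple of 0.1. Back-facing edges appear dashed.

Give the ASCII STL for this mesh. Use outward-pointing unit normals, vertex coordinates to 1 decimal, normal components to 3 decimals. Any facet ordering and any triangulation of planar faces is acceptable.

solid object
 facet normal 0.318 0.944 -0.087
  outer loop
   vertex 3.1 4.2 4.6
   vertex 4.9 3.3 1.4
   vertex 1.2 4.6 2.0
  endloop
 endfacet
 facet normal 0.655 -0.547 0.522
  outer loop
   vertex 3.1 4.2 4.6
   vertex 2.4 0.4 1.5
   vertex 4.9 3.3 1.4
  endloop
 endfacet
 facet normal -0.961 -0.277 0.023
  outer loop
   vertex 1.8 2.7 4.2
   vertex 1.2 4.6 2.0
   vertex 2.4 0.4 1.5
  endloop
 endfacet
 facet normal -0.689 0.445 0.572
  outer loop
   vertex 1.8 2.7 4.2
   vertex 3.1 4.2 4.6
   vertex 1.2 4.6 2.0
  endloop
 endfacet
 facet normal 0.501 -0.601 0.623
  outer loop
   vertex 1.8 2.7 4.2
   vertex 2.4 0.4 1.5
   vertex 3.1 4.2 4.6
  endloop
 endfacet
 facet normal 0.117 0.671 -0.732
  outer loop
   vertex 3.8 2.4 0.4
   vertex 1.2 4.6 2.0
   vertex 4.9 3.3 1.4
  endloop
 endfacet
 facet normal -0.561 -0.062 -0.826
  outer loop
   vertex 3.8 2.4 0.4
   vertex 2.4 0.4 1.5
   vertex 1.2 4.6 2.0
  endloop
 endfacet
 facet normal 0.733 -0.640 -0.230
  outer loop
   vertex 3.8 2.4 0.4
   vertex 4.9 3.3 1.4
   vertex 2.4 0.4 1.5
  endloop
 endfacet
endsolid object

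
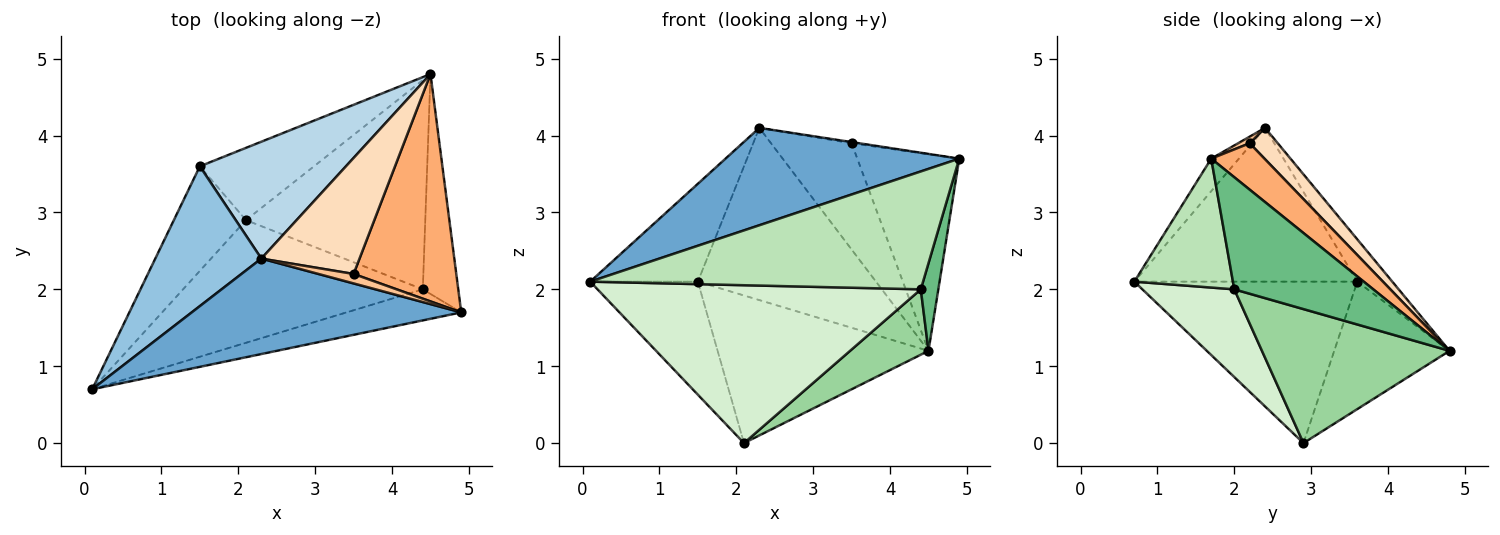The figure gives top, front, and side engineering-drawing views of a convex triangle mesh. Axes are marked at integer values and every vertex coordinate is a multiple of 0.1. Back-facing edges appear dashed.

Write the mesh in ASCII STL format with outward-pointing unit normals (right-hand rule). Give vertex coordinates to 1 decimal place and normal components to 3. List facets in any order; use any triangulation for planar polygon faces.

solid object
 facet normal -0.084 -0.712 0.698
  outer loop
   vertex 2.3 2.4 4.1
   vertex 0.1 0.7 2.1
   vertex 4.9 1.7 3.7
  endloop
 endfacet
 facet normal -0.765 0.369 0.528
  outer loop
   vertex 1.5 3.6 2.1
   vertex 0.1 0.7 2.1
   vertex 2.3 2.4 4.1
  endloop
 endfacet
 facet normal -0.160 0.817 0.554
  outer loop
   vertex 1.5 3.6 2.1
   vertex 2.3 2.4 4.1
   vertex 4.5 4.8 1.2
  endloop
 endfacet
 facet normal -0.836 0.403 -0.373
  outer loop
   vertex 2.1 2.9 0.0
   vertex 0.1 0.7 2.1
   vertex 1.5 3.6 2.1
  endloop
 endfacet
 facet normal -0.441 0.806 -0.395
  outer loop
   vertex 2.1 2.9 0.0
   vertex 1.5 3.6 2.1
   vertex 4.5 4.8 1.2
  endloop
 endfacet
 facet normal 0.323 0.619 0.716
  outer loop
   vertex 3.5 2.2 3.9
   vertex 4.9 1.7 3.7
   vertex 4.5 4.8 1.2
  endloop
 endfacet
 facet normal 0.183 0.122 0.976
  outer loop
   vertex 3.5 2.2 3.9
   vertex 2.3 2.4 4.1
   vertex 4.9 1.7 3.7
  endloop
 endfacet
 facet normal 0.229 0.657 0.718
  outer loop
   vertex 3.5 2.2 3.9
   vertex 4.5 4.8 1.2
   vertex 2.3 2.4 4.1
  endloop
 endfacet
 facet normal 0.947 -0.119 -0.299
  outer loop
   vertex 4.4 2.0 2.0
   vertex 4.5 4.8 1.2
   vertex 4.9 1.7 3.7
  endloop
 endfacet
 facet normal 0.581 -0.243 -0.777
  outer loop
   vertex 4.4 2.0 2.0
   vertex 2.1 2.9 0.0
   vertex 4.5 4.8 1.2
  endloop
 endfacet
 facet normal 0.275 -0.930 -0.245
  outer loop
   vertex 4.4 2.0 2.0
   vertex 4.9 1.7 3.7
   vertex 0.1 0.7 2.1
  endloop
 endfacet
 facet normal 0.219 -0.771 -0.599
  outer loop
   vertex 4.4 2.0 2.0
   vertex 0.1 0.7 2.1
   vertex 2.1 2.9 0.0
  endloop
 endfacet
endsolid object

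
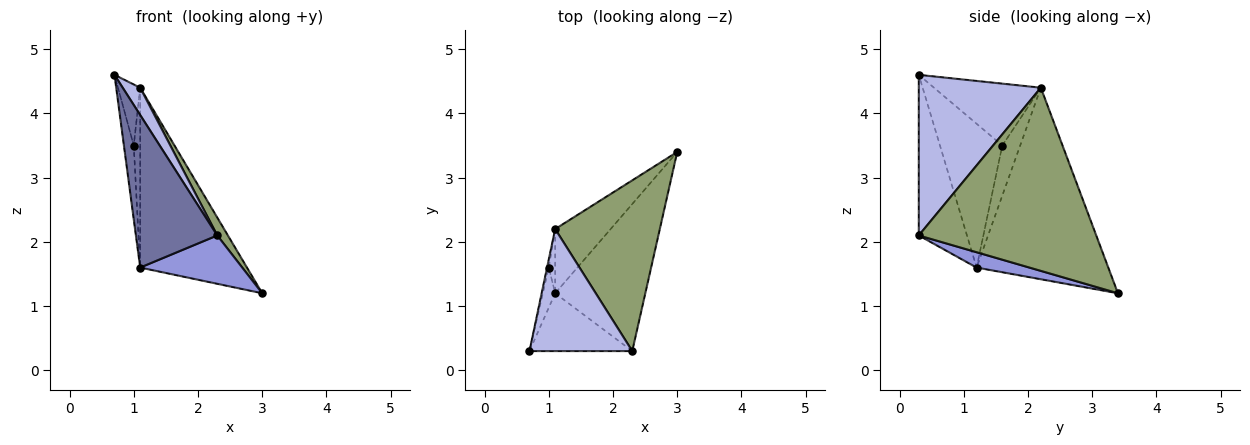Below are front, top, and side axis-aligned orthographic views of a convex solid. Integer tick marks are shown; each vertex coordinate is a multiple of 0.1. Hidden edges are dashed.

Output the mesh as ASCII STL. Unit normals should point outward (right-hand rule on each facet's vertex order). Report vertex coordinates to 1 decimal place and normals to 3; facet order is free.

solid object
 facet normal -0.484 -0.818 -0.310
  outer loop
   vertex 1.1 1.2 1.6
   vertex 2.3 0.3 2.1
   vertex 0.7 0.3 4.6
  endloop
 endfacet
 facet normal -0.984 0.156 -0.085
  outer loop
   vertex 1.1 1.2 1.6
   vertex 0.7 0.3 4.6
   vertex 1.0 1.6 3.5
  endloop
 endfacet
 facet normal 0.160 -0.308 -0.938
  outer loop
   vertex 1.1 1.2 1.6
   vertex 3.0 3.4 1.2
   vertex 2.3 0.3 2.1
  endloop
 endfacet
 facet normal 0.836 -0.120 0.535
  outer loop
   vertex 1.1 2.2 4.4
   vertex 0.7 0.3 4.6
   vertex 2.3 0.3 2.1
  endloop
 endfacet
 facet normal 0.867 -0.052 0.495
  outer loop
   vertex 1.1 2.2 4.4
   vertex 2.3 0.3 2.1
   vertex 3.0 3.4 1.2
  endloop
 endfacet
 facet normal -0.979 0.203 -0.027
  outer loop
   vertex 1.1 2.2 4.4
   vertex 1.0 1.6 3.5
   vertex 0.7 0.3 4.6
  endloop
 endfacet
 facet normal -0.758 0.615 -0.219
  outer loop
   vertex 1.1 2.2 4.4
   vertex 3.0 3.4 1.2
   vertex 1.1 1.2 1.6
  endloop
 endfacet
 facet normal -0.934 0.335 -0.120
  outer loop
   vertex 1.1 2.2 4.4
   vertex 1.1 1.2 1.6
   vertex 1.0 1.6 3.5
  endloop
 endfacet
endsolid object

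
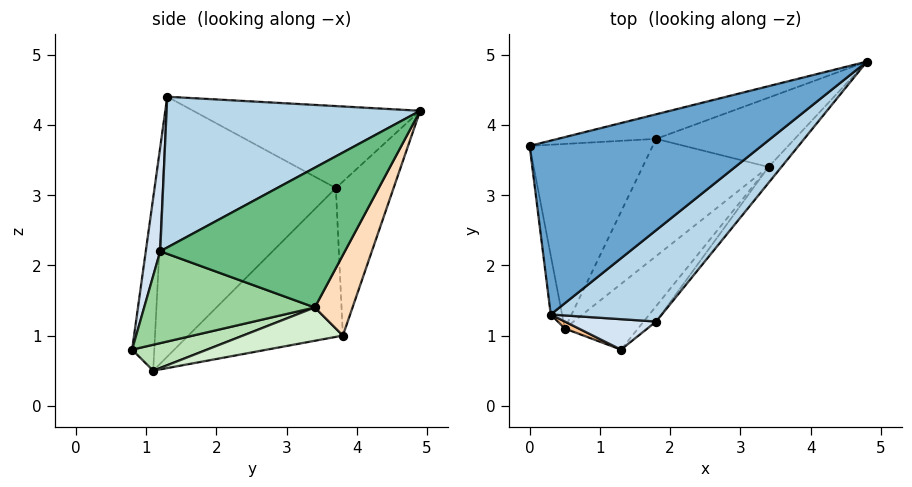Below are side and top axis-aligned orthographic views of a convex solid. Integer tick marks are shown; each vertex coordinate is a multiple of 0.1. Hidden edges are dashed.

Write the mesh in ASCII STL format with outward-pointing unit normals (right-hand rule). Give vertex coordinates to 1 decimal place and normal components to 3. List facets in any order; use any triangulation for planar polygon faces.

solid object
 facet normal -0.302 0.425 0.854
  outer loop
   vertex 0.3 1.3 4.4
   vertex 4.8 4.9 4.2
   vertex 0.0 3.7 3.1
  endloop
 endfacet
 facet normal -0.211 0.968 -0.135
  outer loop
   vertex 1.8 3.8 1.0
   vertex 0.0 3.7 3.1
   vertex 4.8 4.9 4.2
  endloop
 endfacet
 facet normal 0.577 -0.698 0.425
  outer loop
   vertex 1.8 1.2 2.2
   vertex 4.8 4.9 4.2
   vertex 0.3 1.3 4.4
  endloop
 endfacet
 facet normal 0.221 -0.956 0.194
  outer loop
   vertex 1.8 1.2 2.2
   vertex 0.3 1.3 4.4
   vertex 1.3 0.8 0.8
  endloop
 endfacet
 facet normal -0.692 0.439 -0.572
  outer loop
   vertex 0.5 1.1 0.5
   vertex 0.0 3.7 3.1
   vertex 1.8 3.8 1.0
  endloop
 endfacet
 facet normal -0.988 -0.147 -0.043
  outer loop
   vertex 0.5 1.1 0.5
   vertex 0.3 1.3 4.4
   vertex 0.0 3.7 3.1
  endloop
 endfacet
 facet normal -0.361 -0.932 0.029
  outer loop
   vertex 0.5 1.1 0.5
   vertex 1.3 0.8 0.8
   vertex 0.3 1.3 4.4
  endloop
 endfacet
 facet normal 0.330 0.753 -0.569
  outer loop
   vertex 3.4 3.4 1.4
   vertex 1.8 3.8 1.0
   vertex 4.8 4.9 4.2
  endloop
 endfacet
 facet normal 0.794 -0.604 -0.073
  outer loop
   vertex 3.4 3.4 1.4
   vertex 4.8 4.9 4.2
   vertex 1.8 1.2 2.2
  endloop
 endfacet
 facet normal 0.785 -0.610 -0.106
  outer loop
   vertex 3.4 3.4 1.4
   vertex 1.8 1.2 2.2
   vertex 1.3 0.8 0.8
  endloop
 endfacet
 facet normal 0.333 -0.052 -0.941
  outer loop
   vertex 3.4 3.4 1.4
   vertex 1.3 0.8 0.8
   vertex 0.5 1.1 0.5
  endloop
 endfacet
 facet normal 0.255 0.056 -0.965
  outer loop
   vertex 3.4 3.4 1.4
   vertex 0.5 1.1 0.5
   vertex 1.8 3.8 1.0
  endloop
 endfacet
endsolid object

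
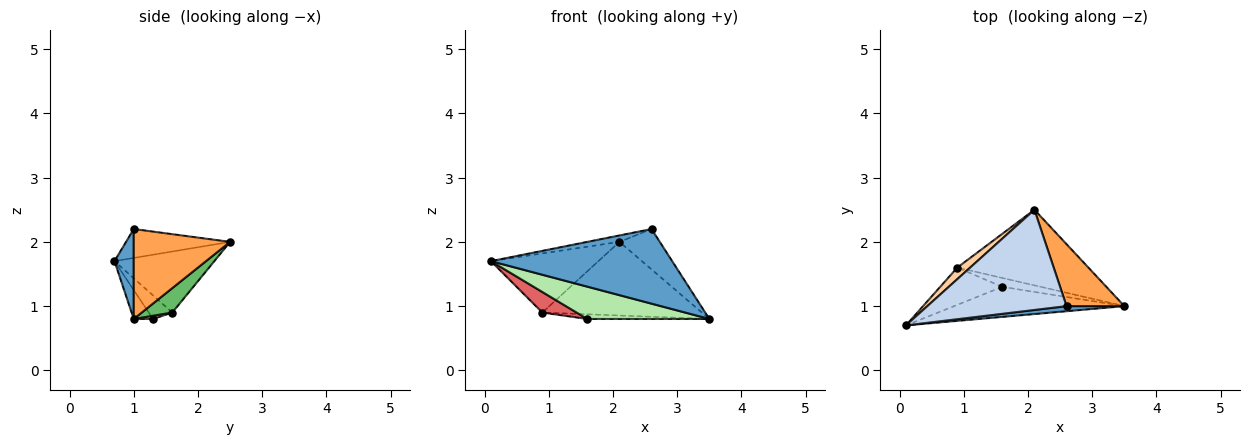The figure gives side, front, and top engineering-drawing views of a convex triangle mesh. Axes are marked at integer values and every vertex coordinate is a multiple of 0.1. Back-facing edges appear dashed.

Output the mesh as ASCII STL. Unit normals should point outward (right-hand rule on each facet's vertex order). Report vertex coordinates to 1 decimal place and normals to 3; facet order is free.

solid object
 facet normal 0.105 -0.992 0.068
  outer loop
   vertex 2.6 1.0 2.2
   vertex 0.1 0.7 1.7
   vertex 3.5 1.0 0.8
  endloop
 endfacet
 facet normal -0.203 0.063 0.977
  outer loop
   vertex 2.6 1.0 2.2
   vertex 2.1 2.5 2.0
   vertex 0.1 0.7 1.7
  endloop
 endfacet
 facet normal 0.793 0.332 0.510
  outer loop
   vertex 2.6 1.0 2.2
   vertex 3.5 1.0 0.8
   vertex 2.1 2.5 2.0
  endloop
 endfacet
 facet normal -0.674 0.725 0.142
  outer loop
   vertex 0.9 1.6 0.9
   vertex 0.1 0.7 1.7
   vertex 2.1 2.5 2.0
  endloop
 endfacet
 facet normal 0.132 0.692 -0.710
  outer loop
   vertex 0.9 1.6 0.9
   vertex 2.1 2.5 2.0
   vertex 3.5 1.0 0.8
  endloop
 endfacet
 facet normal -0.115 -0.727 -0.676
  outer loop
   vertex 1.6 1.3 0.8
   vertex 3.5 1.0 0.8
   vertex 0.1 0.7 1.7
  endloop
 endfacet
 facet normal -0.315 -0.458 -0.831
  outer loop
   vertex 1.6 1.3 0.8
   vertex 0.1 0.7 1.7
   vertex 0.9 1.6 0.9
  endloop
 endfacet
 facet normal 0.073 0.465 -0.882
  outer loop
   vertex 1.6 1.3 0.8
   vertex 0.9 1.6 0.9
   vertex 3.5 1.0 0.8
  endloop
 endfacet
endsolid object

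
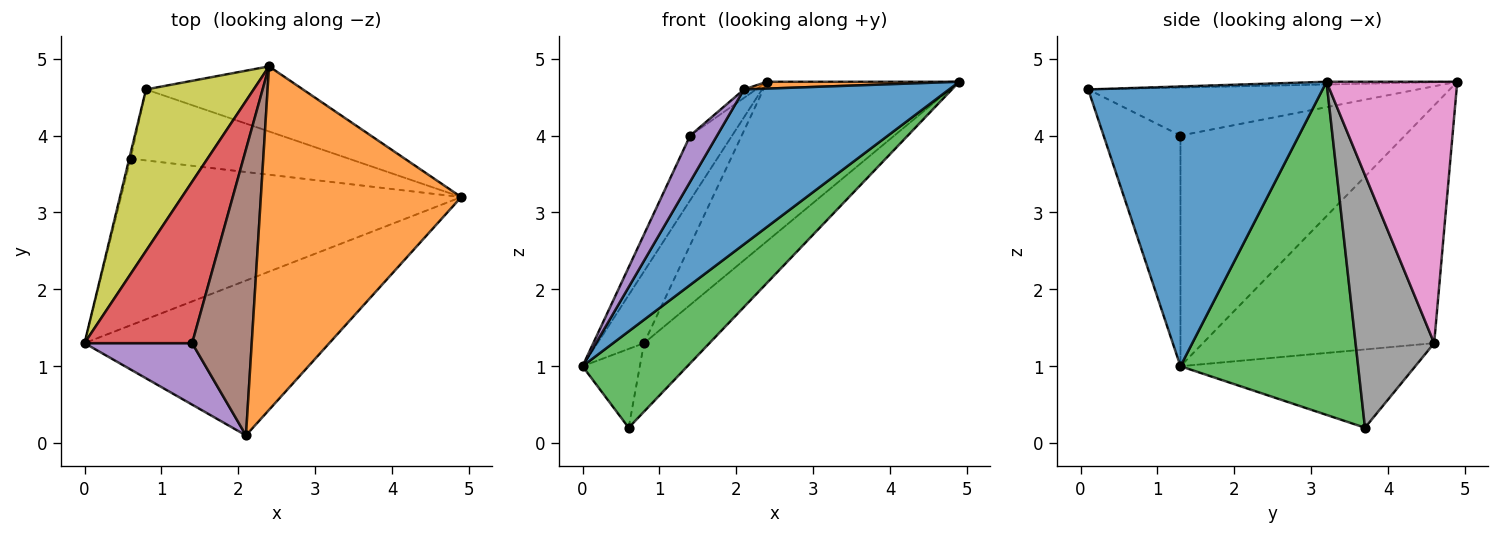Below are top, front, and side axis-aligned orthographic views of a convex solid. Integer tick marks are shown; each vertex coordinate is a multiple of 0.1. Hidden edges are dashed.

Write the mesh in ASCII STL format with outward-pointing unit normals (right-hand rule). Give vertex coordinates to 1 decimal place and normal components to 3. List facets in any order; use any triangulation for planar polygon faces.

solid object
 facet normal 0.629 -0.550 -0.550
  outer loop
   vertex 2.1 0.1 4.6
   vertex 0.0 1.3 1.0
   vertex 4.9 3.2 4.7
  endloop
 endfacet
 facet normal -0.014 -0.020 1.000
  outer loop
   vertex 2.1 0.1 4.6
   vertex 4.9 3.2 4.7
   vertex 2.4 4.9 4.7
  endloop
 endfacet
 facet normal 0.647 -0.382 -0.660
  outer loop
   vertex 0.6 3.7 0.2
   vertex 4.9 3.2 4.7
   vertex 0.0 1.3 1.0
  endloop
 endfacet
 facet normal -0.893 0.167 0.417
  outer loop
   vertex 1.4 1.3 4.0
   vertex 2.4 4.9 4.7
   vertex 0.0 1.3 1.0
  endloop
 endfacet
 facet normal -0.864 -0.302 0.403
  outer loop
   vertex 1.4 1.3 4.0
   vertex 0.0 1.3 1.0
   vertex 2.1 0.1 4.6
  endloop
 endfacet
 facet normal -0.628 0.023 0.778
  outer loop
   vertex 1.4 1.3 4.0
   vertex 2.1 0.1 4.6
   vertex 2.4 4.9 4.7
  endloop
 endfacet
 facet normal 0.533 0.783 -0.320
  outer loop
   vertex 0.8 4.6 1.3
   vertex 2.4 4.9 4.7
   vertex 4.9 3.2 4.7
  endloop
 endfacet
 facet normal 0.640 0.533 -0.553
  outer loop
   vertex 0.8 4.6 1.3
   vertex 4.9 3.2 4.7
   vertex 0.6 3.7 0.2
  endloop
 endfacet
 facet normal -0.896 0.180 0.406
  outer loop
   vertex 0.8 4.6 1.3
   vertex 0.0 1.3 1.0
   vertex 2.4 4.9 4.7
  endloop
 endfacet
 facet normal -0.971 0.237 -0.017
  outer loop
   vertex 0.8 4.6 1.3
   vertex 0.6 3.7 0.2
   vertex 0.0 1.3 1.0
  endloop
 endfacet
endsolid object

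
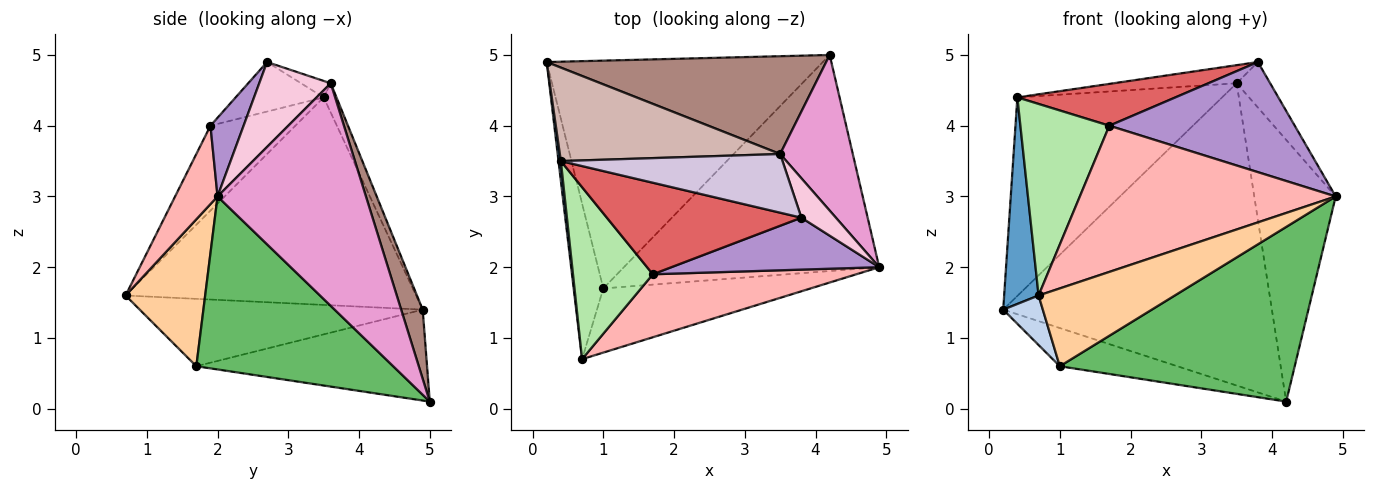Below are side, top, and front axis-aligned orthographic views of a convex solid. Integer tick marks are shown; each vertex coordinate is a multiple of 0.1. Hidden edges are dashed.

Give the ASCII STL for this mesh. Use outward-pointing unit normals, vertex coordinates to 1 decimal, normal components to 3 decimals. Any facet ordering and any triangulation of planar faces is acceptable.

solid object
 facet normal -0.993 -0.118 0.011
  outer loop
   vertex 0.4 3.5 4.4
   vertex 0.2 4.9 1.4
   vertex 0.7 0.7 1.6
  endloop
 endfacet
 facet normal -0.908 -0.127 -0.399
  outer loop
   vertex 1.0 1.7 0.6
   vertex 0.7 0.7 1.6
   vertex 0.2 4.9 1.4
  endloop
 endfacet
 facet normal -0.309 0.157 -0.938
  outer loop
   vertex 1.0 1.7 0.6
   vertex 0.2 4.9 1.4
   vertex 4.2 5.0 0.1
  endloop
 endfacet
 facet normal 0.411 -0.703 -0.580
  outer loop
   vertex 1.0 1.7 0.6
   vertex 4.9 2.0 3.0
   vertex 0.7 0.7 1.6
  endloop
 endfacet
 facet normal 0.466 -0.556 -0.688
  outer loop
   vertex 1.0 1.7 0.6
   vertex 4.2 5.0 0.1
   vertex 4.9 2.0 3.0
  endloop
 endfacet
 facet normal -0.579 -0.607 0.545
  outer loop
   vertex 1.7 1.9 4.0
   vertex 0.4 3.5 4.4
   vertex 0.7 0.7 1.6
  endloop
 endfacet
 facet normal -0.226 -0.405 0.886
  outer loop
   vertex 1.7 1.9 4.0
   vertex 3.8 2.7 4.9
   vertex 0.4 3.5 4.4
  endloop
 endfacet
 facet normal 0.151 -0.908 0.391
  outer loop
   vertex 1.7 1.9 4.0
   vertex 0.7 0.7 1.6
   vertex 4.9 2.0 3.0
  endloop
 endfacet
 facet normal 0.160 -0.893 0.421
  outer loop
   vertex 1.7 1.9 4.0
   vertex 4.9 2.0 3.0
   vertex 3.8 2.7 4.9
  endloop
 endfacet
 facet normal -0.071 0.294 0.953
  outer loop
   vertex 3.5 3.6 4.6
   vertex 0.4 3.5 4.4
   vertex 3.8 2.7 4.9
  endloop
 endfacet
 facet normal 0.076 0.949 0.307
  outer loop
   vertex 3.5 3.6 4.6
   vertex 4.2 5.0 0.1
   vertex 0.2 4.9 1.4
  endloop
 endfacet
 facet normal -0.057 0.903 0.425
  outer loop
   vertex 3.5 3.6 4.6
   vertex 0.2 4.9 1.4
   vertex 0.4 3.5 4.4
  endloop
 endfacet
 facet normal 0.843 0.463 0.275
  outer loop
   vertex 3.5 3.6 4.6
   vertex 4.9 2.0 3.0
   vertex 4.2 5.0 0.1
  endloop
 endfacet
 facet normal 0.850 0.398 0.345
  outer loop
   vertex 3.5 3.6 4.6
   vertex 3.8 2.7 4.9
   vertex 4.9 2.0 3.0
  endloop
 endfacet
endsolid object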